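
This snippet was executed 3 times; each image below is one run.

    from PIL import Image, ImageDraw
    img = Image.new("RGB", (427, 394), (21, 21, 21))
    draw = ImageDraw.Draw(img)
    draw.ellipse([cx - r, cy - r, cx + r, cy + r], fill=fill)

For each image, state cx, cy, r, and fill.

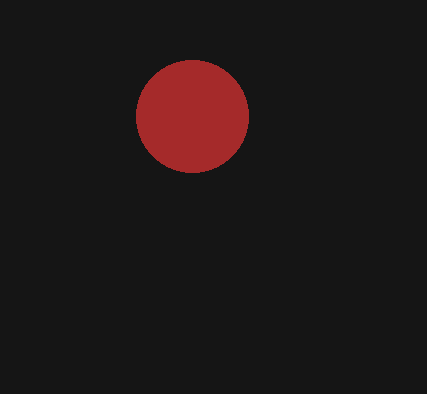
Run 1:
cx = 192
cy = 116
r = 56
fill = 'brown'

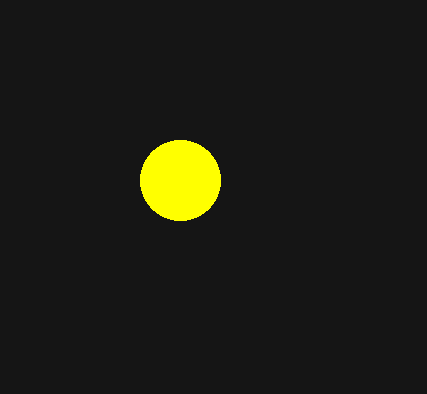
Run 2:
cx = 180; cy = 180; r = 40; fill = 'yellow'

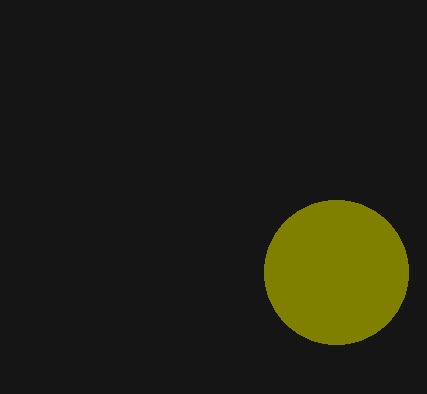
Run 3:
cx = 336
cy = 272
r = 72
fill = 'olive'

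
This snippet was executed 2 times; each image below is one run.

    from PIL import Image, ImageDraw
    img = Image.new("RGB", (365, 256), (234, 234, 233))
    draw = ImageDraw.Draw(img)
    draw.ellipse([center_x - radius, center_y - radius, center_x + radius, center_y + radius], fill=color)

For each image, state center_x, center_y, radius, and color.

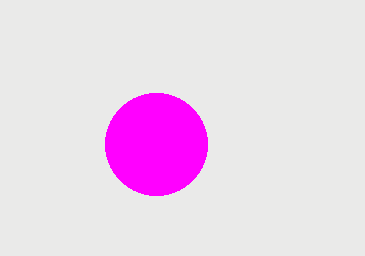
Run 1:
center_x = 156; center_y = 144; radius = 51; color = 'magenta'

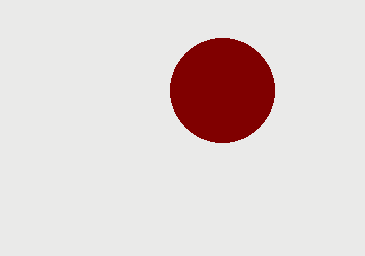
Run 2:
center_x = 222
center_y = 90
radius = 52
color = 'maroon'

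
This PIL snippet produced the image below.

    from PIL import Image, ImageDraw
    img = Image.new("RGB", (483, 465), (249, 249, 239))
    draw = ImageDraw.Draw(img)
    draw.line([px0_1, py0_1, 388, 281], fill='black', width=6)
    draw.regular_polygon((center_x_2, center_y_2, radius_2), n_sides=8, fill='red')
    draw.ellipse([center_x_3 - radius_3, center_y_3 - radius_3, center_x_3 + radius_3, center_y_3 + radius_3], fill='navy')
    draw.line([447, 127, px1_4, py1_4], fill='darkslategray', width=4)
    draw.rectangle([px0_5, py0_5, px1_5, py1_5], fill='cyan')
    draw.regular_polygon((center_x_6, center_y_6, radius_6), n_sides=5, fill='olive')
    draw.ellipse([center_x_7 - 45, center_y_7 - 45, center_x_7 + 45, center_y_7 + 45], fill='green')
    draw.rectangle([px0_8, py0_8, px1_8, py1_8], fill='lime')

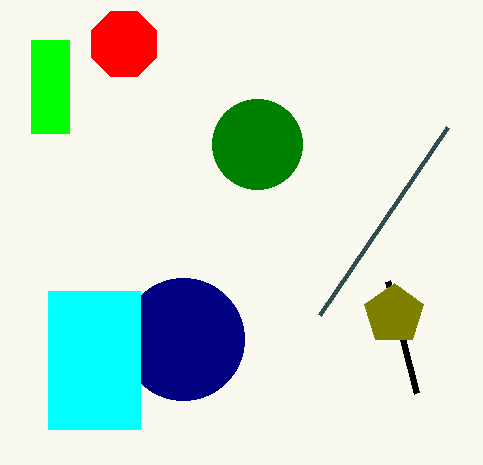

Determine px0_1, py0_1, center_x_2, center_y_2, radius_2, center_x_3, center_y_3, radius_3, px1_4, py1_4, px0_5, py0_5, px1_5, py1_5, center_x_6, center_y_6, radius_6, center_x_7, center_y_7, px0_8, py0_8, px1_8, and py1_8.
px0_1 = 417; py0_1 = 393; center_x_2 = 124; center_y_2 = 44; radius_2 = 35; center_x_3 = 183; center_y_3 = 339; radius_3 = 61; px1_4 = 319; py1_4 = 315; px0_5 = 48; py0_5 = 291; px1_5 = 140; py1_5 = 429; center_x_6 = 394; center_y_6 = 314; radius_6 = 31; center_x_7 = 257; center_y_7 = 144; px0_8 = 31; py0_8 = 40; px1_8 = 69; py1_8 = 133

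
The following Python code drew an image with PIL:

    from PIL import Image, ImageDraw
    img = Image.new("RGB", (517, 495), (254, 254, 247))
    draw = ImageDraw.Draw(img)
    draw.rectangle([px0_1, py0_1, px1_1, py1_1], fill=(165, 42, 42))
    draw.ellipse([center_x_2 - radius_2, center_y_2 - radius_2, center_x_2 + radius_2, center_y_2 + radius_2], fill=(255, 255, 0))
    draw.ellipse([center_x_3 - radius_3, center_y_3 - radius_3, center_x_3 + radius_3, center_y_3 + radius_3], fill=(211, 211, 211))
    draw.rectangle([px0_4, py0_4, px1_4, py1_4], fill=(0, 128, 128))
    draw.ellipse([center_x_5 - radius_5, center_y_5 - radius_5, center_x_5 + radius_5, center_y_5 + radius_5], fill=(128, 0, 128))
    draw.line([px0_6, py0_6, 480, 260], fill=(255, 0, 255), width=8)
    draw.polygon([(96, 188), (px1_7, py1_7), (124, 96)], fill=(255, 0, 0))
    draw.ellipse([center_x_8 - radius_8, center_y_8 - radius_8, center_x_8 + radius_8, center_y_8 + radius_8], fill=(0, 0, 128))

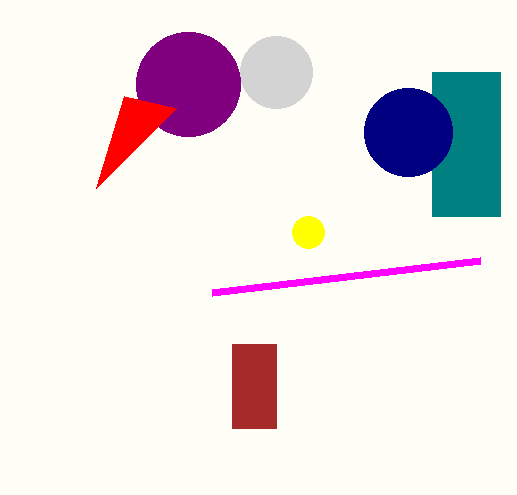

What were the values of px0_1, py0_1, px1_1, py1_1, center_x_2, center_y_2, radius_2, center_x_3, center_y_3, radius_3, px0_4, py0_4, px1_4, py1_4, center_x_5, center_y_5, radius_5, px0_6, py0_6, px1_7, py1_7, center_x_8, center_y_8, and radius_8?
px0_1 = 232, py0_1 = 344, px1_1 = 276, py1_1 = 428, center_x_2 = 308, center_y_2 = 232, radius_2 = 16, center_x_3 = 276, center_y_3 = 72, radius_3 = 36, px0_4 = 432, py0_4 = 72, px1_4 = 500, py1_4 = 216, center_x_5 = 188, center_y_5 = 84, radius_5 = 52, px0_6 = 212, py0_6 = 292, px1_7 = 176, py1_7 = 108, center_x_8 = 408, center_y_8 = 132, radius_8 = 44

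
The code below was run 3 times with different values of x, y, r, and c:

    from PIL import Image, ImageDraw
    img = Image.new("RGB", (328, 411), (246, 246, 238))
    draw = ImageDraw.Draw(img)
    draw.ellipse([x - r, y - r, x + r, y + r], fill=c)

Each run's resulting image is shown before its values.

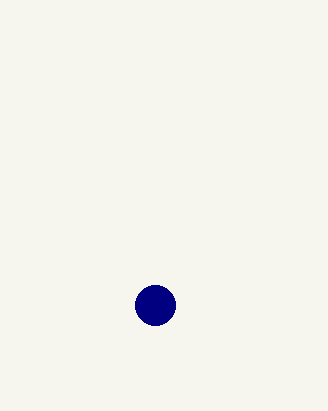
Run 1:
x = 155, y = 305, r = 20, c = 'navy'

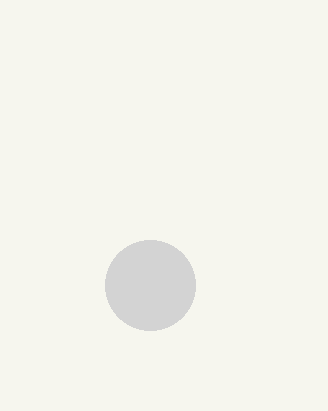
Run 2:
x = 150
y = 285
r = 45
c = 'lightgray'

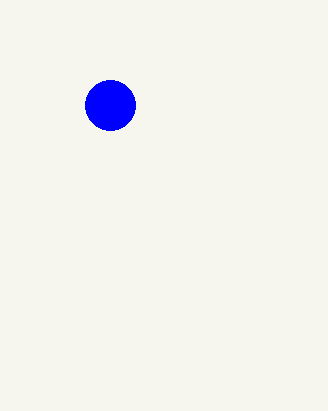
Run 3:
x = 110, y = 105, r = 25, c = 'blue'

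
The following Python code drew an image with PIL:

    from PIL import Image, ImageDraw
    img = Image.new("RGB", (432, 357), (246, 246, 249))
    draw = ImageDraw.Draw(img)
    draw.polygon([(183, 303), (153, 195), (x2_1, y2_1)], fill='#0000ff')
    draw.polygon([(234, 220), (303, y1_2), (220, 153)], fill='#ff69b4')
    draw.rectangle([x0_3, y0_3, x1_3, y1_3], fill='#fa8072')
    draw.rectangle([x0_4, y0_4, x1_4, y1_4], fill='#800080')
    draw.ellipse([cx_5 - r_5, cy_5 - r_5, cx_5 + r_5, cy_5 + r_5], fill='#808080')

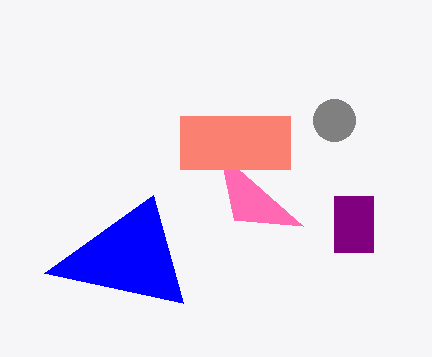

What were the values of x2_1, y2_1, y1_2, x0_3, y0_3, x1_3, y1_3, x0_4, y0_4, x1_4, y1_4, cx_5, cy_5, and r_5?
x2_1 = 44; y2_1 = 273; y1_2 = 226; x0_3 = 180; y0_3 = 116; x1_3 = 290; y1_3 = 169; x0_4 = 334; y0_4 = 196; x1_4 = 373; y1_4 = 252; cx_5 = 334; cy_5 = 120; r_5 = 21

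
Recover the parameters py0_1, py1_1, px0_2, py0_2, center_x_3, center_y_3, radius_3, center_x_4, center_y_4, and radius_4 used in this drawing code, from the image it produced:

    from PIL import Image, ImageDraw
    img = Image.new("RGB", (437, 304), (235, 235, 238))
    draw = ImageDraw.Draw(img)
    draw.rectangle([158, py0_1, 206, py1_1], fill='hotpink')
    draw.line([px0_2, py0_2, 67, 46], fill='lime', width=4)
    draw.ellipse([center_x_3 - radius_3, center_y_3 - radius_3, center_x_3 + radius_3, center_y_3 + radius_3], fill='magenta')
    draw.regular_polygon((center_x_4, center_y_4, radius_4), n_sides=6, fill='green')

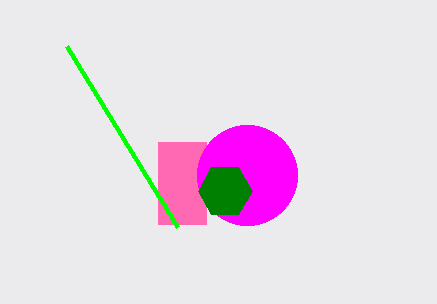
py0_1 = 142; py1_1 = 224; px0_2 = 178; py0_2 = 227; center_x_3 = 247; center_y_3 = 175; radius_3 = 50; center_x_4 = 225; center_y_4 = 191; radius_4 = 27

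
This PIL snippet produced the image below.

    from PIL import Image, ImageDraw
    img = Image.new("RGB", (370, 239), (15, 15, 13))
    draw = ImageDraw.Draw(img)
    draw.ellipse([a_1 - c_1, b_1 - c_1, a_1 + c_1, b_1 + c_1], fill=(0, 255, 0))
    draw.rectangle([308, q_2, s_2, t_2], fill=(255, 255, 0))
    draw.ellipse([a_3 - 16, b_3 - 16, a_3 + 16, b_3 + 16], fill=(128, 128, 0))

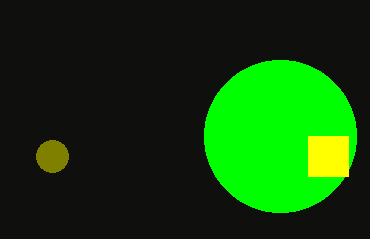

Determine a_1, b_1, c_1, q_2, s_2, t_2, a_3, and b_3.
a_1 = 280, b_1 = 136, c_1 = 76, q_2 = 136, s_2 = 348, t_2 = 176, a_3 = 52, b_3 = 156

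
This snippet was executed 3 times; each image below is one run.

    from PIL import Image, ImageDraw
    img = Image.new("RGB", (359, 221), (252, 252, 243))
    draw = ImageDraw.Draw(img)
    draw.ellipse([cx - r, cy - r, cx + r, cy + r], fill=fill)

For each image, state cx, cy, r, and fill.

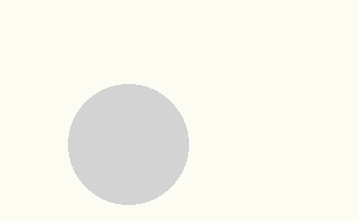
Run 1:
cx = 128; cy = 144; r = 60; fill = 'lightgray'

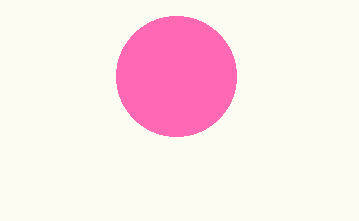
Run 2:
cx = 176
cy = 76
r = 60
fill = 'hotpink'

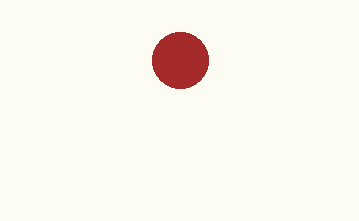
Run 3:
cx = 180; cy = 60; r = 28; fill = 'brown'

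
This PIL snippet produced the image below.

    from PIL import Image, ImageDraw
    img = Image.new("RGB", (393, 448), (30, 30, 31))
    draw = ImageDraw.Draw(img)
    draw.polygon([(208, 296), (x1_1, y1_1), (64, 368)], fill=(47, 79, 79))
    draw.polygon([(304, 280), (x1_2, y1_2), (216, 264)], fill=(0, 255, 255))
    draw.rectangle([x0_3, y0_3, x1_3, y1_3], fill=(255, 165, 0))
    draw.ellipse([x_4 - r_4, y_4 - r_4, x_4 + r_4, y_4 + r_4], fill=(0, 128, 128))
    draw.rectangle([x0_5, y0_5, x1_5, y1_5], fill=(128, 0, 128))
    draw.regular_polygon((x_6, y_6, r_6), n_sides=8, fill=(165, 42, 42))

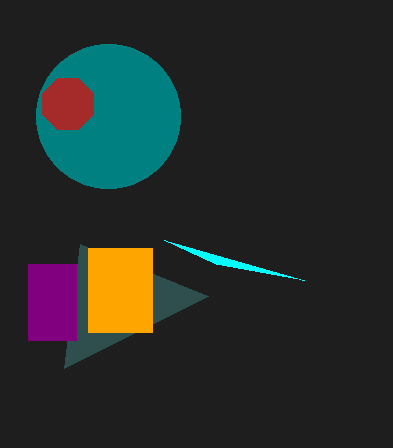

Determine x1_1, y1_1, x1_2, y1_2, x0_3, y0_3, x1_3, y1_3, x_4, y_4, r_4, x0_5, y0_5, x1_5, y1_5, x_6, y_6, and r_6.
x1_1 = 80
y1_1 = 244
x1_2 = 164
y1_2 = 240
x0_3 = 88
y0_3 = 248
x1_3 = 152
y1_3 = 332
x_4 = 108
y_4 = 116
r_4 = 72
x0_5 = 28
y0_5 = 264
x1_5 = 76
y1_5 = 340
x_6 = 68
y_6 = 104
r_6 = 28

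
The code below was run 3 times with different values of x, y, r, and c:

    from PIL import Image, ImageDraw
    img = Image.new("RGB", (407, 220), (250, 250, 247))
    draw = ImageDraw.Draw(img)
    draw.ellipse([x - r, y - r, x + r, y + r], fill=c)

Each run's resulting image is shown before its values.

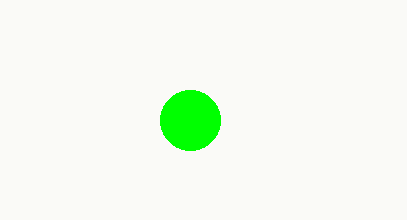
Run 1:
x = 190, y = 120, r = 30, c = 'lime'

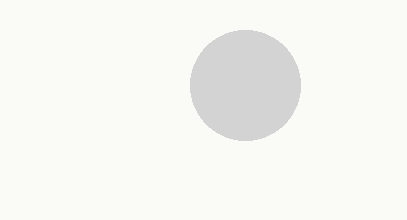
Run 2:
x = 245
y = 85
r = 55
c = 'lightgray'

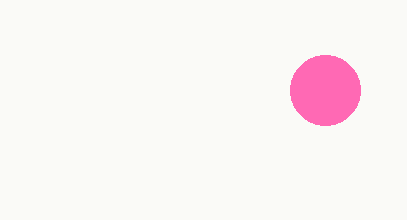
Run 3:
x = 325, y = 90, r = 35, c = 'hotpink'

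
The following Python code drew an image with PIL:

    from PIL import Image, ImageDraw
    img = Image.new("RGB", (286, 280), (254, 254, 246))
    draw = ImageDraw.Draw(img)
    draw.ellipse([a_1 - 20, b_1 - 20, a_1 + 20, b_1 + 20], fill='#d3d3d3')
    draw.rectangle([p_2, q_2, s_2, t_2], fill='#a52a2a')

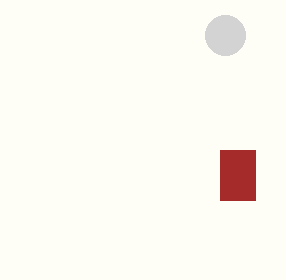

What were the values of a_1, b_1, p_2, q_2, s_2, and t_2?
a_1 = 225
b_1 = 35
p_2 = 220
q_2 = 150
s_2 = 255
t_2 = 200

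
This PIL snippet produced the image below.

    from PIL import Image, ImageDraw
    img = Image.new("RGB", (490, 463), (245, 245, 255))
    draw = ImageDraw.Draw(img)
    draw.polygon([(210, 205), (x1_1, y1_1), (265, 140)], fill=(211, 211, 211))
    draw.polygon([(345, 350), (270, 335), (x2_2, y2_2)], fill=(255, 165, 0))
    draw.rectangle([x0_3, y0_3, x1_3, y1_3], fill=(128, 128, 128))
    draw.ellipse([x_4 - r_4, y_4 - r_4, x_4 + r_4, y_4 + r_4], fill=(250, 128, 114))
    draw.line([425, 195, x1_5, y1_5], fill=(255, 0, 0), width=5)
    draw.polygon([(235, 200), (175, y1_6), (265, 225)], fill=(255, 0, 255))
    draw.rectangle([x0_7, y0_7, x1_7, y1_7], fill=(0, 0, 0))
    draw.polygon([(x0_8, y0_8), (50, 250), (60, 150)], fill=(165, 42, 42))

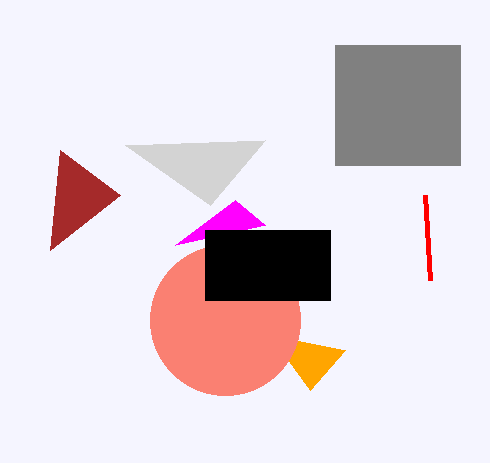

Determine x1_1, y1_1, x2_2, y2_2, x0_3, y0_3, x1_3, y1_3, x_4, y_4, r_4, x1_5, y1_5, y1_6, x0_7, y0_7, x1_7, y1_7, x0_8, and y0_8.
x1_1 = 125; y1_1 = 145; x2_2 = 310; y2_2 = 390; x0_3 = 335; y0_3 = 45; x1_3 = 460; y1_3 = 165; x_4 = 225; y_4 = 320; r_4 = 75; x1_5 = 430; y1_5 = 280; y1_6 = 245; x0_7 = 205; y0_7 = 230; x1_7 = 330; y1_7 = 300; x0_8 = 120; y0_8 = 195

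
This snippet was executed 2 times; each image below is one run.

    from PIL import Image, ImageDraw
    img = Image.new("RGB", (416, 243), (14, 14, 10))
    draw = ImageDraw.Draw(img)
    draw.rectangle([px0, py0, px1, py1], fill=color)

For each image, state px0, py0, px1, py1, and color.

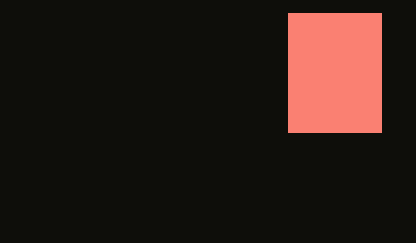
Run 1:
px0 = 288; py0 = 13; px1 = 381; py1 = 132; color = 'salmon'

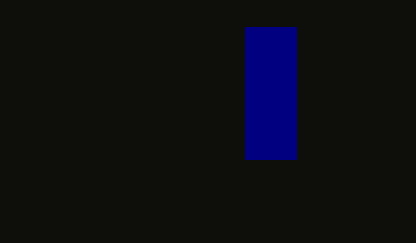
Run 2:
px0 = 245
py0 = 27
px1 = 296
py1 = 159
color = 'navy'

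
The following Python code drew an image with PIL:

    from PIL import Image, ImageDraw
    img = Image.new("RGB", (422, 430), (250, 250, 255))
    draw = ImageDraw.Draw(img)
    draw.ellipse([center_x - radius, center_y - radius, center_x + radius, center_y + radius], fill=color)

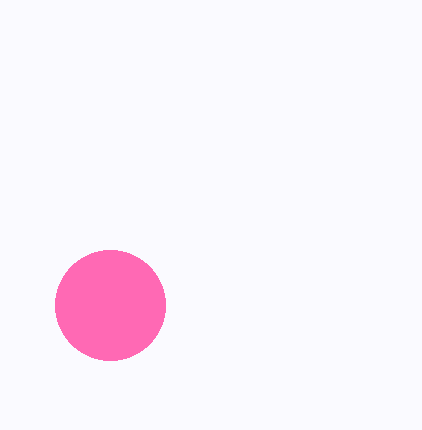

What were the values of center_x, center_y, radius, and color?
center_x = 110, center_y = 305, radius = 55, color = 'hotpink'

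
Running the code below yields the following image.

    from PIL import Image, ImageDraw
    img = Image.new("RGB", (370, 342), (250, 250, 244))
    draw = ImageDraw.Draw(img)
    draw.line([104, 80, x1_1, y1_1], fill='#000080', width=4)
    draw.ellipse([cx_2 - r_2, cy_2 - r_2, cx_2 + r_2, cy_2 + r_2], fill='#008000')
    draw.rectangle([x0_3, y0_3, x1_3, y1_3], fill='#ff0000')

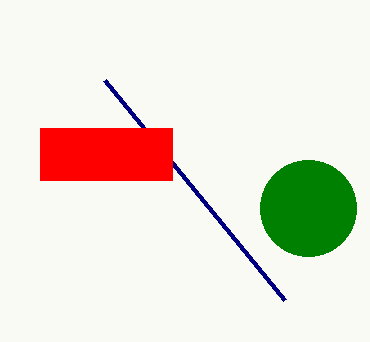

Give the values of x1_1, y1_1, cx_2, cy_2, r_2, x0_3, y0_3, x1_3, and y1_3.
x1_1 = 284, y1_1 = 300, cx_2 = 308, cy_2 = 208, r_2 = 48, x0_3 = 40, y0_3 = 128, x1_3 = 172, y1_3 = 180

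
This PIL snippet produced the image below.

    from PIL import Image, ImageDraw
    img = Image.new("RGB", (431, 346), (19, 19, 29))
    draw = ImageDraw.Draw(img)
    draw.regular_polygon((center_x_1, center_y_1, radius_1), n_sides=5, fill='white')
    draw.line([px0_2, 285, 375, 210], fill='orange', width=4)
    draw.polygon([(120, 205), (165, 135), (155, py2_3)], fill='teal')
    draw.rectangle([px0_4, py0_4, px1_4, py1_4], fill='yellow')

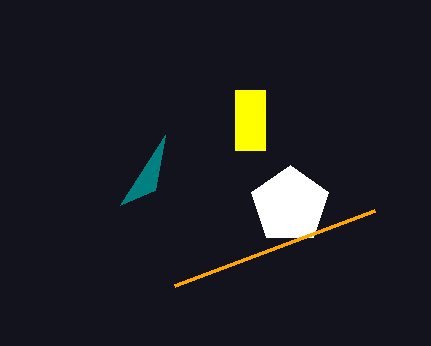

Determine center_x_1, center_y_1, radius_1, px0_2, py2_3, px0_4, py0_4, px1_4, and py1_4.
center_x_1 = 290, center_y_1 = 205, radius_1 = 40, px0_2 = 175, py2_3 = 190, px0_4 = 235, py0_4 = 90, px1_4 = 265, py1_4 = 150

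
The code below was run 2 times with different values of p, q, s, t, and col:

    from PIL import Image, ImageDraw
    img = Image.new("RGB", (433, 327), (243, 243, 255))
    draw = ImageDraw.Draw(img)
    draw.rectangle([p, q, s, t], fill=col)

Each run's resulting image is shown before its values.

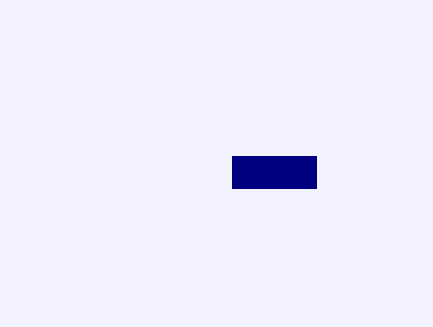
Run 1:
p = 232
q = 156
s = 316
t = 188
col = 'navy'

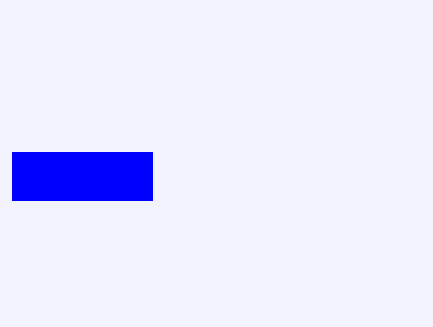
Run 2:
p = 12; q = 152; s = 152; t = 200; col = 'blue'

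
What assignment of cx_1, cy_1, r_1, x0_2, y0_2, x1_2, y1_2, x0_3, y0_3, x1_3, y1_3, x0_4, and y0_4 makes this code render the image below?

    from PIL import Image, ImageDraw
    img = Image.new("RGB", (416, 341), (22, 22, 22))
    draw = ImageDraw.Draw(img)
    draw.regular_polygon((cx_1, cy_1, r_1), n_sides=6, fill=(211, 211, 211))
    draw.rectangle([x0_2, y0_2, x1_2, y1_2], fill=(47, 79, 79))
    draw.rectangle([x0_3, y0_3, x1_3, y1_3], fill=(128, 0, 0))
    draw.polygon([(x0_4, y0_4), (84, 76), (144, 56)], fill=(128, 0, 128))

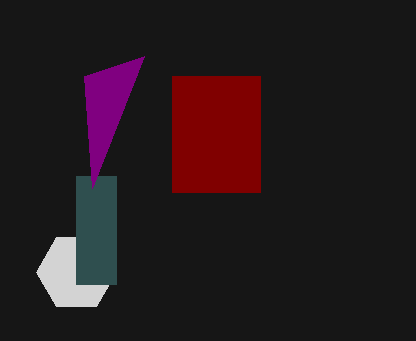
cx_1 = 76; cy_1 = 272; r_1 = 40; x0_2 = 76; y0_2 = 176; x1_2 = 116; y1_2 = 284; x0_3 = 172; y0_3 = 76; x1_3 = 260; y1_3 = 192; x0_4 = 92; y0_4 = 188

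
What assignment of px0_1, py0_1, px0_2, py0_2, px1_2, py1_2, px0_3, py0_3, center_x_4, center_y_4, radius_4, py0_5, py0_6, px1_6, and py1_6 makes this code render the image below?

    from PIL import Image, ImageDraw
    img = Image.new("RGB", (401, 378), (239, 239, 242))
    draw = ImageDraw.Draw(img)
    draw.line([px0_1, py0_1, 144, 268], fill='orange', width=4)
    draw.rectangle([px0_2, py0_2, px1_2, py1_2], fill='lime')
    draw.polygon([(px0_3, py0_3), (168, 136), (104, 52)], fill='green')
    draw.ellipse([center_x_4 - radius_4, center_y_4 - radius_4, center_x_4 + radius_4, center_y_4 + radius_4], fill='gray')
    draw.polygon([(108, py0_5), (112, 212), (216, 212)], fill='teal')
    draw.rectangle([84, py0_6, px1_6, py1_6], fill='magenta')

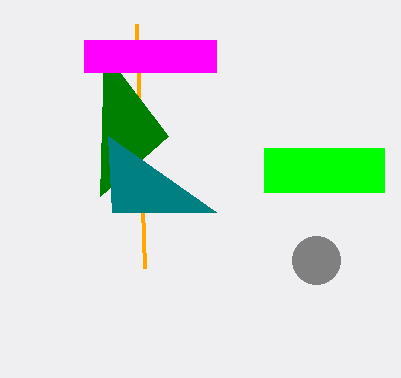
px0_1 = 136, py0_1 = 24, px0_2 = 264, py0_2 = 148, px1_2 = 384, py1_2 = 192, px0_3 = 100, py0_3 = 196, center_x_4 = 316, center_y_4 = 260, radius_4 = 24, py0_5 = 136, py0_6 = 40, px1_6 = 216, py1_6 = 72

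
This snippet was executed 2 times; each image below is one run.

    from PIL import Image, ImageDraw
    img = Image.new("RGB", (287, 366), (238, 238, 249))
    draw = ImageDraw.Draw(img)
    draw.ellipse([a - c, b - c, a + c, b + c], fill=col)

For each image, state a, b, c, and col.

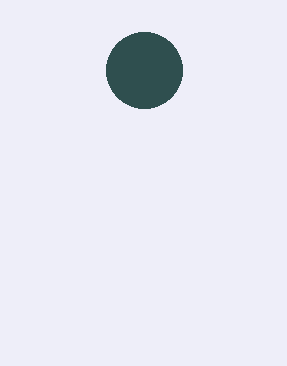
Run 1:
a = 144; b = 70; c = 38; col = 'darkslategray'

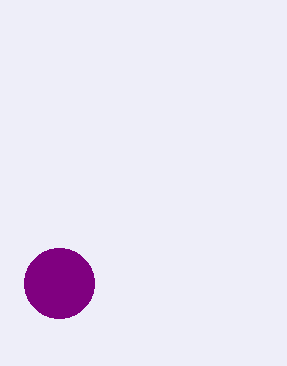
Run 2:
a = 59; b = 283; c = 35; col = 'purple'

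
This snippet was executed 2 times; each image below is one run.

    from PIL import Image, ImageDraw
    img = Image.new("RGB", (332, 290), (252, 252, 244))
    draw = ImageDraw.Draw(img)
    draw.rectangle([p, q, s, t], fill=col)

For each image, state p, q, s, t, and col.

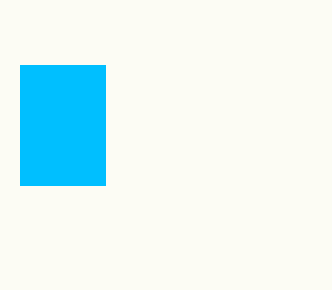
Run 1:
p = 20, q = 65, s = 105, t = 185, col = 'deepskyblue'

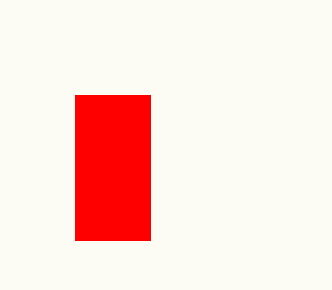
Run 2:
p = 75
q = 95
s = 150
t = 240
col = 'red'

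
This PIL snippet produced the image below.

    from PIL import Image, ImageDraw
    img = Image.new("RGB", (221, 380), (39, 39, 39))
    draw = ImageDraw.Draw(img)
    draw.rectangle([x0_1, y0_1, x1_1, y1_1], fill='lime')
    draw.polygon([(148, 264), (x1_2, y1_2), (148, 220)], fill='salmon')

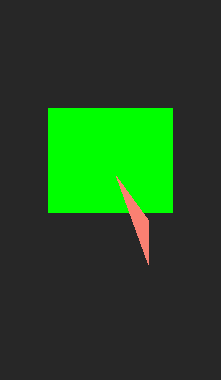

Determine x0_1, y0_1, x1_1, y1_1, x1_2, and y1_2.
x0_1 = 48; y0_1 = 108; x1_1 = 172; y1_1 = 212; x1_2 = 116; y1_2 = 176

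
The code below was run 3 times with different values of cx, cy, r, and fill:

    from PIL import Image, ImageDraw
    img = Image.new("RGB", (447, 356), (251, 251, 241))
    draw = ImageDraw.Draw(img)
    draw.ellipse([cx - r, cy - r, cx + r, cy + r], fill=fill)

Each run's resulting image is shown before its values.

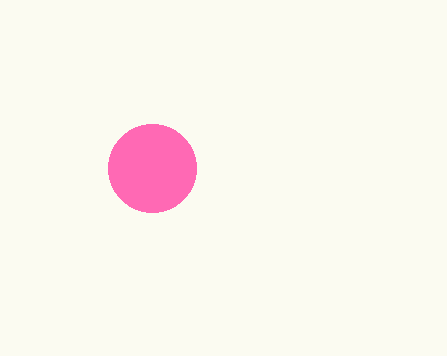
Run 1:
cx = 152; cy = 168; r = 44; fill = 'hotpink'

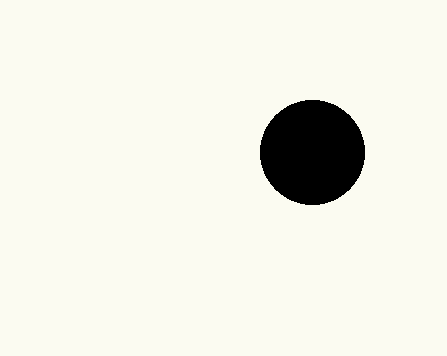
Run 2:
cx = 312, cy = 152, r = 52, fill = 'black'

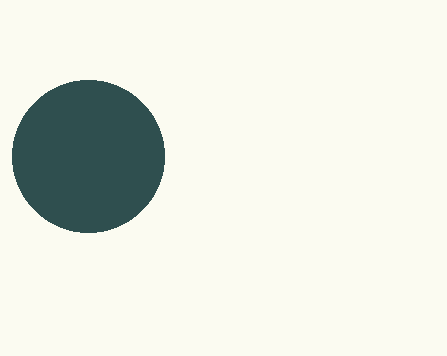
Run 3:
cx = 88; cy = 156; r = 76; fill = 'darkslategray'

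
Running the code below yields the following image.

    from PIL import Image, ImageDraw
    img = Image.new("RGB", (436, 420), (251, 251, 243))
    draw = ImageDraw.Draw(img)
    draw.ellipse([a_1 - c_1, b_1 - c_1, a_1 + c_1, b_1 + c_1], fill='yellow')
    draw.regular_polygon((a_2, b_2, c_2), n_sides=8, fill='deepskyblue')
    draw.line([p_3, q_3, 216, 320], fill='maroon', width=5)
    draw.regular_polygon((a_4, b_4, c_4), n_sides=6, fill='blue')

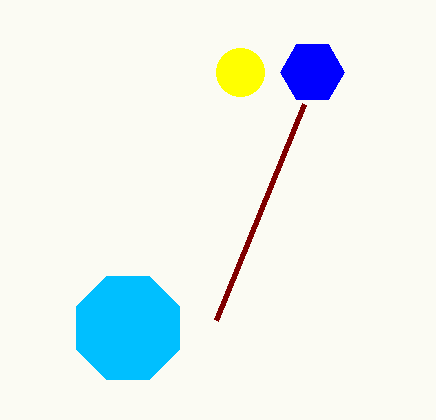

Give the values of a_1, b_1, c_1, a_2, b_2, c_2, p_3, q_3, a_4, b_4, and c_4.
a_1 = 240, b_1 = 72, c_1 = 24, a_2 = 128, b_2 = 328, c_2 = 56, p_3 = 304, q_3 = 104, a_4 = 312, b_4 = 72, c_4 = 32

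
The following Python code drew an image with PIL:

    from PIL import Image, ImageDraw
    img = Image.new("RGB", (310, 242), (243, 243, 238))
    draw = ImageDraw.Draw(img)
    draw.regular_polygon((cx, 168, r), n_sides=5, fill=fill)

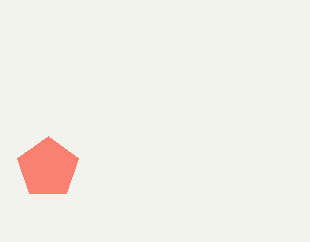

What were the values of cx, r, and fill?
cx = 48, r = 32, fill = 'salmon'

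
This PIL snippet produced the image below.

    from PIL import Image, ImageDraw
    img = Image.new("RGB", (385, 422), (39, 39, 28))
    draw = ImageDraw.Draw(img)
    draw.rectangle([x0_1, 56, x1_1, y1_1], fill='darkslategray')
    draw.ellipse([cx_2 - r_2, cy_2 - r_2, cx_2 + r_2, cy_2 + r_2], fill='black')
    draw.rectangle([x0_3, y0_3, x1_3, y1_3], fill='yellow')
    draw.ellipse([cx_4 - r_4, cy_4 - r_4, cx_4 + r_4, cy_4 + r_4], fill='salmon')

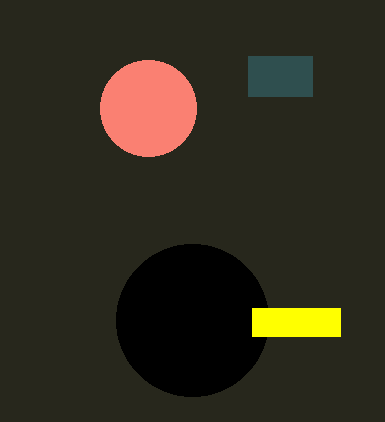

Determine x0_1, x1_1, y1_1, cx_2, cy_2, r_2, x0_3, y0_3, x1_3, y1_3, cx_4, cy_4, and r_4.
x0_1 = 248
x1_1 = 312
y1_1 = 96
cx_2 = 192
cy_2 = 320
r_2 = 76
x0_3 = 252
y0_3 = 308
x1_3 = 340
y1_3 = 336
cx_4 = 148
cy_4 = 108
r_4 = 48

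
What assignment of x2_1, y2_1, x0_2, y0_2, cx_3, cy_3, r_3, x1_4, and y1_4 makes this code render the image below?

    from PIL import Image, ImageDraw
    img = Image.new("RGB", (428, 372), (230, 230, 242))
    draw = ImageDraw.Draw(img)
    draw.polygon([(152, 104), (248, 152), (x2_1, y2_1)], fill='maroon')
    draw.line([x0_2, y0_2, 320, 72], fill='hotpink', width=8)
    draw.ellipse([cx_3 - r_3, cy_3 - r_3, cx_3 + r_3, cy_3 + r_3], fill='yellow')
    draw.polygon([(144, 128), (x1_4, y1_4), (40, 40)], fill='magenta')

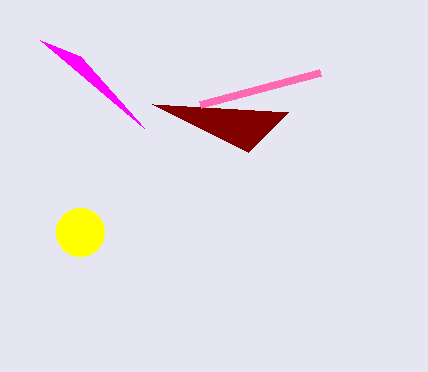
x2_1 = 288; y2_1 = 112; x0_2 = 200; y0_2 = 104; cx_3 = 80; cy_3 = 232; r_3 = 24; x1_4 = 80; y1_4 = 56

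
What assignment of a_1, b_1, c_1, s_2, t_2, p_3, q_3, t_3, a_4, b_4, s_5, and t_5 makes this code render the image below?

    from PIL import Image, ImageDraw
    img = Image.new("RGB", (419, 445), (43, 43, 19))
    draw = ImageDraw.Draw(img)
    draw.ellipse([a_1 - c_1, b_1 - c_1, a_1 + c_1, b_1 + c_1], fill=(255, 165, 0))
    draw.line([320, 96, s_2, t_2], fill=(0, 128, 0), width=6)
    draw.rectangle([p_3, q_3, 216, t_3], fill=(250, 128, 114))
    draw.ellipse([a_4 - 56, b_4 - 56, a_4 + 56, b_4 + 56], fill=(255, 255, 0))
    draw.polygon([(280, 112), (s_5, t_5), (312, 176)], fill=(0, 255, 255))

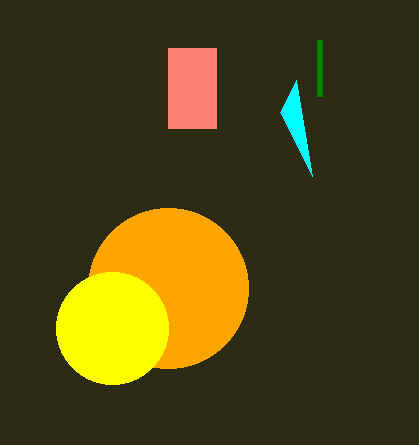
a_1 = 168, b_1 = 288, c_1 = 80, s_2 = 320, t_2 = 40, p_3 = 168, q_3 = 48, t_3 = 128, a_4 = 112, b_4 = 328, s_5 = 296, t_5 = 80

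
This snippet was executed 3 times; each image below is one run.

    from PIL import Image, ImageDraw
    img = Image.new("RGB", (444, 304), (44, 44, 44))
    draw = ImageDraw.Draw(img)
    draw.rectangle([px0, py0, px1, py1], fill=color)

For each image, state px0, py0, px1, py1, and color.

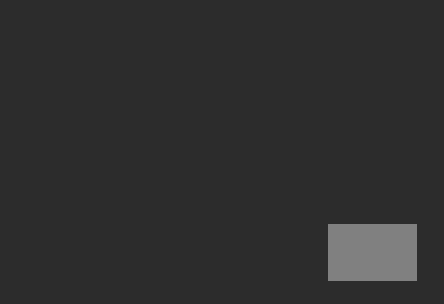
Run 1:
px0 = 328
py0 = 224
px1 = 416
py1 = 280
color = 'gray'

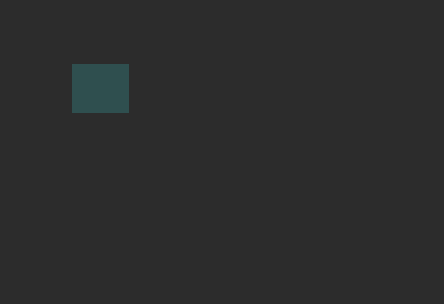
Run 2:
px0 = 72; py0 = 64; px1 = 128; py1 = 112; color = 'darkslategray'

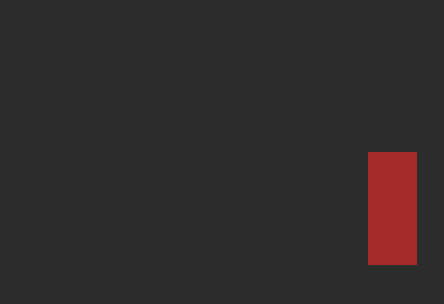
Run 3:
px0 = 368, py0 = 152, px1 = 416, py1 = 264, color = 'brown'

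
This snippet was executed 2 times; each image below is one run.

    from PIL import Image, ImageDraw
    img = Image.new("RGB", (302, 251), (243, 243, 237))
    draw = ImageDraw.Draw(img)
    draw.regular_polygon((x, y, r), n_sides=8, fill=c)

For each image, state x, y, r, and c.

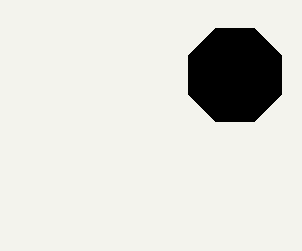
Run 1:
x = 235, y = 75, r = 50, c = 'black'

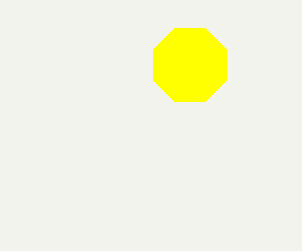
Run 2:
x = 190; y = 65; r = 40; c = 'yellow'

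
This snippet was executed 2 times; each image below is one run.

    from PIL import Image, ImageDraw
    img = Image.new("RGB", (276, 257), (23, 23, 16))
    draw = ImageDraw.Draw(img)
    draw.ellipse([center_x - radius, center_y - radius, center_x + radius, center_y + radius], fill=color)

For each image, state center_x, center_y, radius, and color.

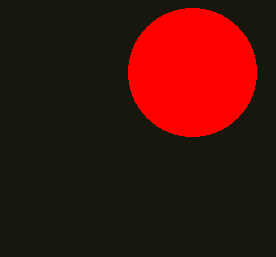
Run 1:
center_x = 192
center_y = 72
radius = 64
color = 'red'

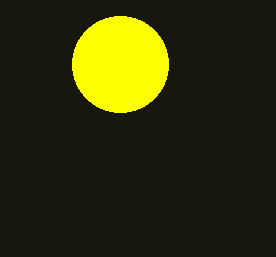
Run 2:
center_x = 120
center_y = 64
radius = 48
color = 'yellow'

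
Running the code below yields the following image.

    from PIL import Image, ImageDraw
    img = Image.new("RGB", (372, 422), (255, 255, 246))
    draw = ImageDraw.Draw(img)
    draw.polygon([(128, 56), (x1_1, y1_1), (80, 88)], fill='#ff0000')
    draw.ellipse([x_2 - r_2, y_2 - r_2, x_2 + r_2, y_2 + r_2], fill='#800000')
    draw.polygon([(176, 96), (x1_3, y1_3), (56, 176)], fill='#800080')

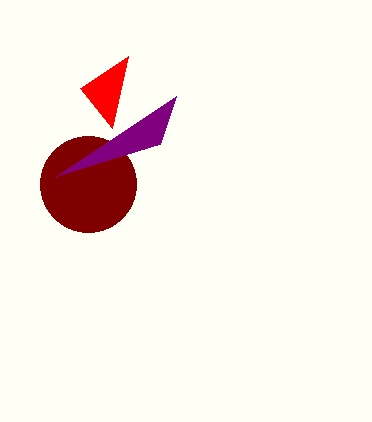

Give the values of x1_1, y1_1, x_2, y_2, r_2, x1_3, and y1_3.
x1_1 = 112
y1_1 = 128
x_2 = 88
y_2 = 184
r_2 = 48
x1_3 = 160
y1_3 = 144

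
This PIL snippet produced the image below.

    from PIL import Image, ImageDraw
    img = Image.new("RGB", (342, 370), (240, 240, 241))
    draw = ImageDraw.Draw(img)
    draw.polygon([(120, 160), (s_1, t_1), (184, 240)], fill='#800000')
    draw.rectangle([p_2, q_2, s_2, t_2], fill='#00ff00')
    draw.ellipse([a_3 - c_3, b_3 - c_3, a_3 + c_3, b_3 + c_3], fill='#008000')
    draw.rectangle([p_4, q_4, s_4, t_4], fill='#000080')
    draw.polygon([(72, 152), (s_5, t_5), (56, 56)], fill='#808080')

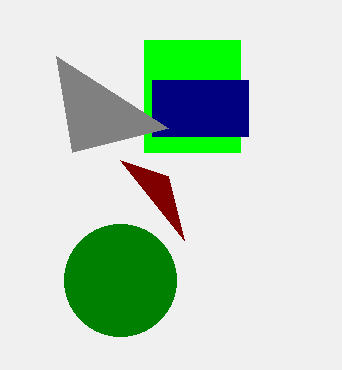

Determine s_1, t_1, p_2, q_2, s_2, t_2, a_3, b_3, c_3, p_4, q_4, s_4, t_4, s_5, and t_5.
s_1 = 168, t_1 = 176, p_2 = 144, q_2 = 40, s_2 = 240, t_2 = 152, a_3 = 120, b_3 = 280, c_3 = 56, p_4 = 152, q_4 = 80, s_4 = 248, t_4 = 136, s_5 = 168, t_5 = 128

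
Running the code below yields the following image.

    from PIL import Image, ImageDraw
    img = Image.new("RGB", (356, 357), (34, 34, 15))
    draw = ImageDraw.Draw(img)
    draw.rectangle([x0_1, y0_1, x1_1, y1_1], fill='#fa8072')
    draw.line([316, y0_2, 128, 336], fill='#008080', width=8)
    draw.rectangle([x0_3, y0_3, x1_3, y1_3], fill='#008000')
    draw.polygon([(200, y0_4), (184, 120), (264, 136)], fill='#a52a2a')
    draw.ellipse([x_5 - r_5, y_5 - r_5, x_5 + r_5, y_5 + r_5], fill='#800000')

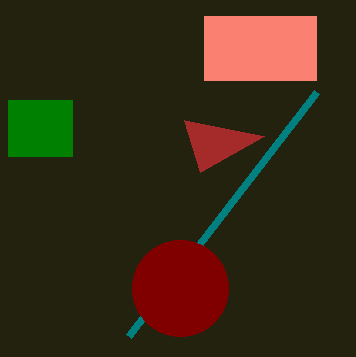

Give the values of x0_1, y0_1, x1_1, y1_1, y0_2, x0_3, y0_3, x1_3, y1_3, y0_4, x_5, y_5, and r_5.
x0_1 = 204; y0_1 = 16; x1_1 = 316; y1_1 = 80; y0_2 = 92; x0_3 = 8; y0_3 = 100; x1_3 = 72; y1_3 = 156; y0_4 = 172; x_5 = 180; y_5 = 288; r_5 = 48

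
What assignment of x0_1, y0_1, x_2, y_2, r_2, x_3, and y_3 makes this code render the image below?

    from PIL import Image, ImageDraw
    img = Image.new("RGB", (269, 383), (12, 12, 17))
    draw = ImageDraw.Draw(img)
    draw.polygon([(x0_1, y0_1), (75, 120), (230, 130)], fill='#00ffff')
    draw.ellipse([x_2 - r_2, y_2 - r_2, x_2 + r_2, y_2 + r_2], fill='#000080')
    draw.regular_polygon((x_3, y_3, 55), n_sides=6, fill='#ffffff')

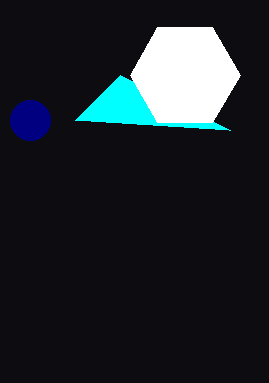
x0_1 = 120
y0_1 = 75
x_2 = 30
y_2 = 120
r_2 = 20
x_3 = 185
y_3 = 75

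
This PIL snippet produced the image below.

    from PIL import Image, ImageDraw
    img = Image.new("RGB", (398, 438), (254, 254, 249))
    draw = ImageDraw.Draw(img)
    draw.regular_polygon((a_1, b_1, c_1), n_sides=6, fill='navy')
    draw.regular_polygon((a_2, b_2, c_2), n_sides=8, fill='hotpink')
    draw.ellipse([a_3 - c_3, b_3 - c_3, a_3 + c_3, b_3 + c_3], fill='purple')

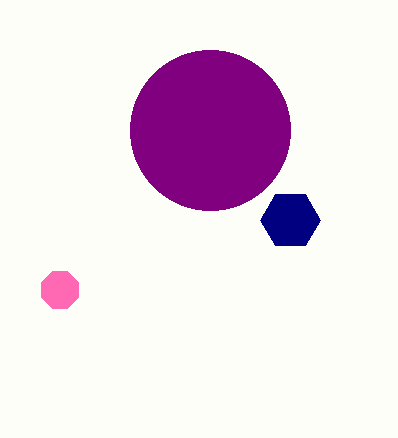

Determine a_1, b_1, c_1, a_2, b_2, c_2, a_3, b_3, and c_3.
a_1 = 290, b_1 = 220, c_1 = 30, a_2 = 60, b_2 = 290, c_2 = 20, a_3 = 210, b_3 = 130, c_3 = 80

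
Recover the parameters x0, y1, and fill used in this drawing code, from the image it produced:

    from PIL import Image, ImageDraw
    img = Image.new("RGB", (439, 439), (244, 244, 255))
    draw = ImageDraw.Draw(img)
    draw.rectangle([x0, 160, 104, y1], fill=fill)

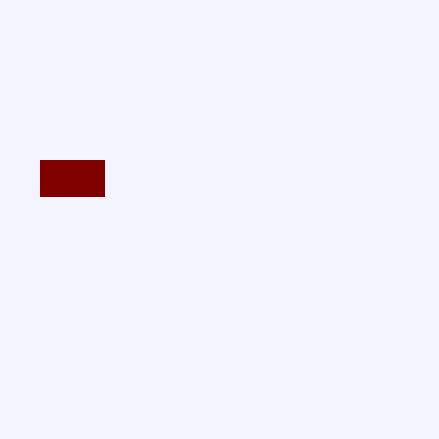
x0 = 40
y1 = 196
fill = 'maroon'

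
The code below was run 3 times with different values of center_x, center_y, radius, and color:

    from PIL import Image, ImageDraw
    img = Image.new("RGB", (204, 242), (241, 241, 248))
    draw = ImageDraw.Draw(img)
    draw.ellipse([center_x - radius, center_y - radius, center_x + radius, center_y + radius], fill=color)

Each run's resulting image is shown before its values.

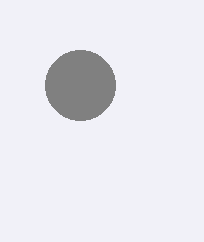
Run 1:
center_x = 80; center_y = 85; radius = 35; color = 'gray'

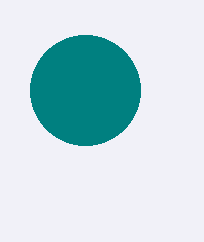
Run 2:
center_x = 85, center_y = 90, radius = 55, color = 'teal'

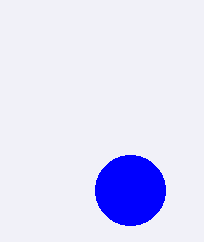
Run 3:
center_x = 130
center_y = 190
radius = 35
color = 'blue'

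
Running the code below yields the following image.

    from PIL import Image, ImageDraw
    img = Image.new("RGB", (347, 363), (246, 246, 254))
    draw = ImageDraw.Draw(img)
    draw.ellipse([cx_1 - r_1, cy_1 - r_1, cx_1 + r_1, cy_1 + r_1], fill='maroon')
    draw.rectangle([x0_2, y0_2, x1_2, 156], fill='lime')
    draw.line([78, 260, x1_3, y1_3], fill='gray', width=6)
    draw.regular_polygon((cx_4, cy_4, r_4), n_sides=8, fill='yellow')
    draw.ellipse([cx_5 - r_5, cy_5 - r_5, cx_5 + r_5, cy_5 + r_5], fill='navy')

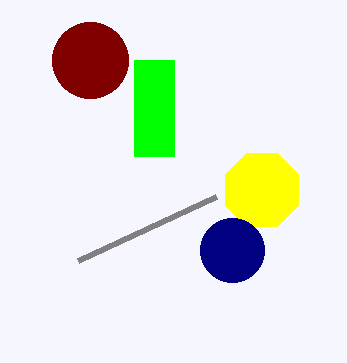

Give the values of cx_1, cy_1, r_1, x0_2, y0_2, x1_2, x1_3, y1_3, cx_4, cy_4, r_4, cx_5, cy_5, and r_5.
cx_1 = 90
cy_1 = 60
r_1 = 38
x0_2 = 134
y0_2 = 60
x1_2 = 174
x1_3 = 216
y1_3 = 196
cx_4 = 262
cy_4 = 190
r_4 = 40
cx_5 = 232
cy_5 = 250
r_5 = 32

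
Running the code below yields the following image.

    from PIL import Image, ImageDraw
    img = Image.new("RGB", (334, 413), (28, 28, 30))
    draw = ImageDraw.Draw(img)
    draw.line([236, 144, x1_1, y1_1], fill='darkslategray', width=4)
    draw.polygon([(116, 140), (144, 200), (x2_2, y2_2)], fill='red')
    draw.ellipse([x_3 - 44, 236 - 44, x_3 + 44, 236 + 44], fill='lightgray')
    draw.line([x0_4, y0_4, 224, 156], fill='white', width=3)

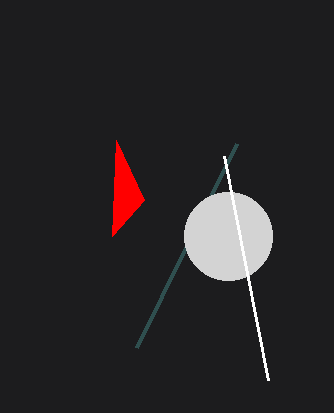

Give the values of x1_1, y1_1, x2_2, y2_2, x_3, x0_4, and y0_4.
x1_1 = 136
y1_1 = 348
x2_2 = 112
y2_2 = 236
x_3 = 228
x0_4 = 268
y0_4 = 380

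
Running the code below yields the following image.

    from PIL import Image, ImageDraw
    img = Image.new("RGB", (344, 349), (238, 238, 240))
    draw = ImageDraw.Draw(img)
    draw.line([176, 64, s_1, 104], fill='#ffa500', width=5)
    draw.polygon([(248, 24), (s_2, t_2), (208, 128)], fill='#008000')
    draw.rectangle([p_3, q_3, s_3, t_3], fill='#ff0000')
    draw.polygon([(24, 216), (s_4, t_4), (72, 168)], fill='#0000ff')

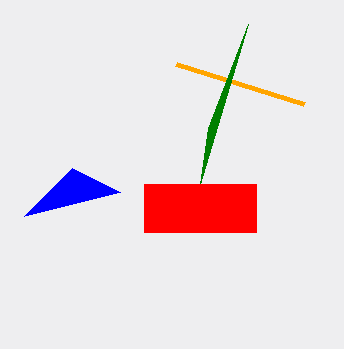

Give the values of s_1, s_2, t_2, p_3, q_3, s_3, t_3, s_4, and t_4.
s_1 = 304
s_2 = 200
t_2 = 184
p_3 = 144
q_3 = 184
s_3 = 256
t_3 = 232
s_4 = 120
t_4 = 192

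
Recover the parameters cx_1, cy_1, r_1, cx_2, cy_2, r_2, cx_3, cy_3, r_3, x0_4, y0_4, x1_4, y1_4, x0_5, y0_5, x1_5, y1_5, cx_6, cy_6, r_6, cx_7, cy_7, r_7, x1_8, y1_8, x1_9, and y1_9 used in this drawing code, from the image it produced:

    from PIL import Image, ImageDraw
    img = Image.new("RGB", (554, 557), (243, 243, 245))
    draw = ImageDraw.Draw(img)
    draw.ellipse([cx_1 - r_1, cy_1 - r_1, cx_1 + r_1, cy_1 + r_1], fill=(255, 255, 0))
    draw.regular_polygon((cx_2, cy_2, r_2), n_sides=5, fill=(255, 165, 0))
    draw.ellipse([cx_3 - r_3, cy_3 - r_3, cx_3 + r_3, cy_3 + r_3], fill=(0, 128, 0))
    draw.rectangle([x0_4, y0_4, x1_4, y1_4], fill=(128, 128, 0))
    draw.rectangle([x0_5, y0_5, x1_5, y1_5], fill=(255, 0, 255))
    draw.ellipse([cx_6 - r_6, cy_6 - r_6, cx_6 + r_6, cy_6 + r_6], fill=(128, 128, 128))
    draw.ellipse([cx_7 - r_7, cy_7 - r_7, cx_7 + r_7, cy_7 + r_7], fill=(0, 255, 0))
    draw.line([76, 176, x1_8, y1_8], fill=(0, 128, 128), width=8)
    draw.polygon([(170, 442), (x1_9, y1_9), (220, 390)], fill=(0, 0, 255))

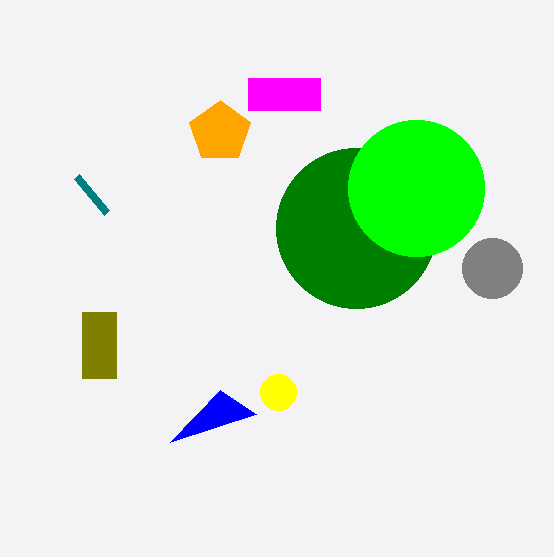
cx_1 = 278, cy_1 = 392, r_1 = 18, cx_2 = 220, cy_2 = 132, r_2 = 32, cx_3 = 356, cy_3 = 228, r_3 = 80, x0_4 = 82, y0_4 = 312, x1_4 = 116, y1_4 = 378, x0_5 = 248, y0_5 = 78, x1_5 = 320, y1_5 = 110, cx_6 = 492, cy_6 = 268, r_6 = 30, cx_7 = 416, cy_7 = 188, r_7 = 68, x1_8 = 106, y1_8 = 212, x1_9 = 256, y1_9 = 414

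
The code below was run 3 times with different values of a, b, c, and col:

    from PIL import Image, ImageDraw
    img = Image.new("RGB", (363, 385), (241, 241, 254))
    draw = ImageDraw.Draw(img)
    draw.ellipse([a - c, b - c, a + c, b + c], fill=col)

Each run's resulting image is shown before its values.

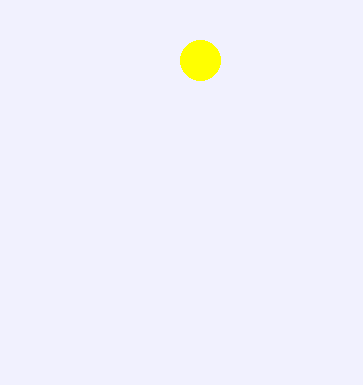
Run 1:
a = 200; b = 60; c = 20; col = 'yellow'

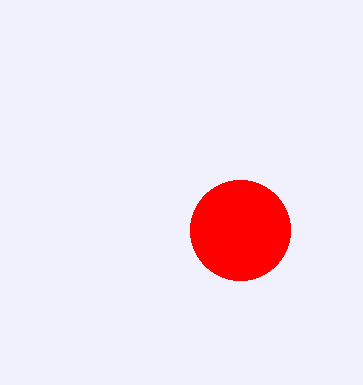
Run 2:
a = 240
b = 230
c = 50
col = 'red'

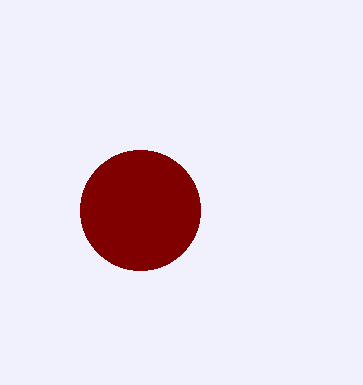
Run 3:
a = 140
b = 210
c = 60
col = 'maroon'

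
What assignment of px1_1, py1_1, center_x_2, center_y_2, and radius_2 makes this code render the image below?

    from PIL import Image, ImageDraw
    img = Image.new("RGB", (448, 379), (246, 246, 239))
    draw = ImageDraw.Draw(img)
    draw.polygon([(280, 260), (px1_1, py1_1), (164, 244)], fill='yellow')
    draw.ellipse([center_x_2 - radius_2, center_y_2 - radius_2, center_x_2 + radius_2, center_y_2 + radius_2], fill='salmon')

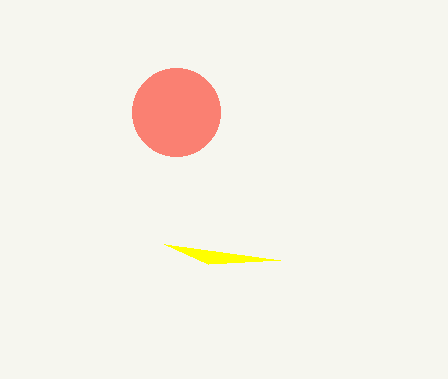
px1_1 = 208; py1_1 = 264; center_x_2 = 176; center_y_2 = 112; radius_2 = 44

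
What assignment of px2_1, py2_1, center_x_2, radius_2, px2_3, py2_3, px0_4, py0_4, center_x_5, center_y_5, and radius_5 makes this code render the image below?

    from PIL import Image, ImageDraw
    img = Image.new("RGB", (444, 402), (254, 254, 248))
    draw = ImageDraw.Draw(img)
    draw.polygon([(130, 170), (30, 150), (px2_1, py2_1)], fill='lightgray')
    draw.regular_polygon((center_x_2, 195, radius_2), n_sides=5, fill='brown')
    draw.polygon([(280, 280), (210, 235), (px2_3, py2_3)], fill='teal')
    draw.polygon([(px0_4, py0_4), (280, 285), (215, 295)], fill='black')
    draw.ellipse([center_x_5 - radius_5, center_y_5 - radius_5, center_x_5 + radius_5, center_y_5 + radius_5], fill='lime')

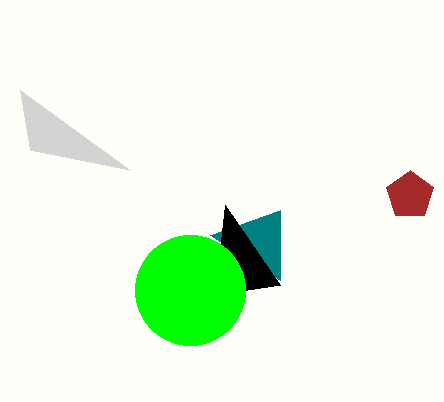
px2_1 = 20
py2_1 = 90
center_x_2 = 410
radius_2 = 25
px2_3 = 280
py2_3 = 210
px0_4 = 225
py0_4 = 205
center_x_5 = 190
center_y_5 = 290
radius_5 = 55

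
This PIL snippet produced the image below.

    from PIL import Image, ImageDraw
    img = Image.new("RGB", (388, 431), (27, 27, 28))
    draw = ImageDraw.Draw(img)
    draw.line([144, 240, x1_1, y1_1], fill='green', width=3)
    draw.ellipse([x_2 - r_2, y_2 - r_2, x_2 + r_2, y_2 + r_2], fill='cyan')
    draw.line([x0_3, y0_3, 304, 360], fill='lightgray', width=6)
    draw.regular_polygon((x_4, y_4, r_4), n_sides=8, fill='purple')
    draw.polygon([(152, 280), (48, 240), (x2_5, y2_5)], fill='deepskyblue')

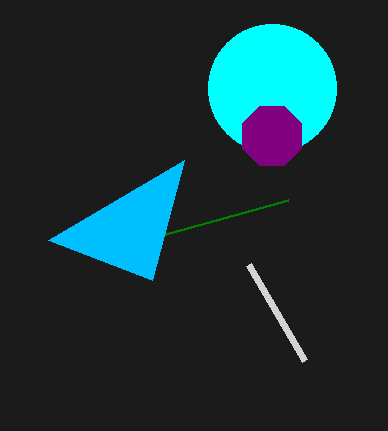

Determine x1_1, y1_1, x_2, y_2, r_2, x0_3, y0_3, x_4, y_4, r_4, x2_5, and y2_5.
x1_1 = 288
y1_1 = 200
x_2 = 272
y_2 = 88
r_2 = 64
x0_3 = 248
y0_3 = 264
x_4 = 272
y_4 = 136
r_4 = 32
x2_5 = 184
y2_5 = 160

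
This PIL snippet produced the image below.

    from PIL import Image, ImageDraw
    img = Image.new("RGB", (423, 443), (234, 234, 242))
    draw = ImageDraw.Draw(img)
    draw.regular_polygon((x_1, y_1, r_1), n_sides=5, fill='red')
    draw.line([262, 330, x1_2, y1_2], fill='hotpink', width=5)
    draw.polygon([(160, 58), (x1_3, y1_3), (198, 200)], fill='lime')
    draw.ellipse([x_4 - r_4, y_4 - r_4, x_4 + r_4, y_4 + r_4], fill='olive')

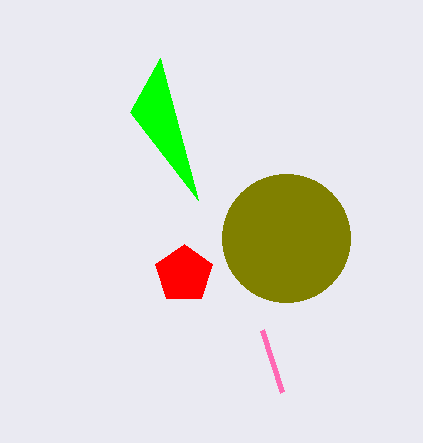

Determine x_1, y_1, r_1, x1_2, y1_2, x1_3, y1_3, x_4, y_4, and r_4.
x_1 = 184; y_1 = 274; r_1 = 30; x1_2 = 282; y1_2 = 392; x1_3 = 130; y1_3 = 112; x_4 = 286; y_4 = 238; r_4 = 64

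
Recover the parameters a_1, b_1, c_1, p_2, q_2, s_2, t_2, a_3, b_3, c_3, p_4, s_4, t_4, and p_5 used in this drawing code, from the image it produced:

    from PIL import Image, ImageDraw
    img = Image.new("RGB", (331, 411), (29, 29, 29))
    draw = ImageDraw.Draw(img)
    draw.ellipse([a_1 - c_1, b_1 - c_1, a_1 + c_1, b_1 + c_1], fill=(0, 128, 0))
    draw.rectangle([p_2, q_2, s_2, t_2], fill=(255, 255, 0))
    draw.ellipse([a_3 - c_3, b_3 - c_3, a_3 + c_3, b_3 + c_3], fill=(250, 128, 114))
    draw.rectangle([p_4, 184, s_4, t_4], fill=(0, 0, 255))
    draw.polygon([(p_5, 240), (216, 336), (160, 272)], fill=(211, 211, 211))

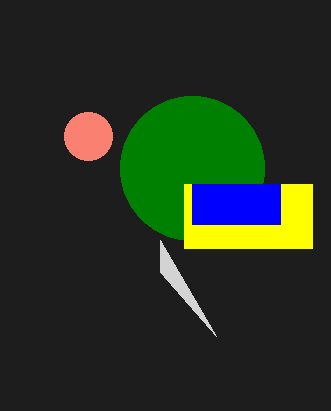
a_1 = 192; b_1 = 168; c_1 = 72; p_2 = 184; q_2 = 184; s_2 = 312; t_2 = 248; a_3 = 88; b_3 = 136; c_3 = 24; p_4 = 192; s_4 = 280; t_4 = 224; p_5 = 160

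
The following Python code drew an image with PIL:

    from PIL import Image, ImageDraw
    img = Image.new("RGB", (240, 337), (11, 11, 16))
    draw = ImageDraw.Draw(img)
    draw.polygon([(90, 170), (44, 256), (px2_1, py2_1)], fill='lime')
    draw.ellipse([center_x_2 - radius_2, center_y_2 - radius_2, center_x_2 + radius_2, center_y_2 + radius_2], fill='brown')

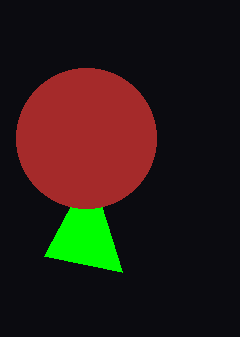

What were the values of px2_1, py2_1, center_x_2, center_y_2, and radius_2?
px2_1 = 122; py2_1 = 272; center_x_2 = 86; center_y_2 = 138; radius_2 = 70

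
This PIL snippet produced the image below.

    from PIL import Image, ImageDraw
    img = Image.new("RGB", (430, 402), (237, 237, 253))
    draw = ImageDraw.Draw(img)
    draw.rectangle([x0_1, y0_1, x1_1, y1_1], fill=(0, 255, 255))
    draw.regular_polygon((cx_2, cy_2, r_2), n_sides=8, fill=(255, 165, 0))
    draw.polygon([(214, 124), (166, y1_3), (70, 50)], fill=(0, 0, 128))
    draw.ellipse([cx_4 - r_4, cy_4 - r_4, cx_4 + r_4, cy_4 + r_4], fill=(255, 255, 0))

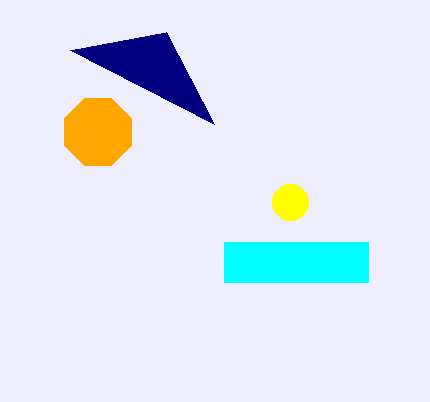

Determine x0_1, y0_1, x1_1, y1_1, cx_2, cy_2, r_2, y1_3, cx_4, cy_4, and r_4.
x0_1 = 224, y0_1 = 242, x1_1 = 368, y1_1 = 282, cx_2 = 98, cy_2 = 132, r_2 = 36, y1_3 = 32, cx_4 = 290, cy_4 = 202, r_4 = 18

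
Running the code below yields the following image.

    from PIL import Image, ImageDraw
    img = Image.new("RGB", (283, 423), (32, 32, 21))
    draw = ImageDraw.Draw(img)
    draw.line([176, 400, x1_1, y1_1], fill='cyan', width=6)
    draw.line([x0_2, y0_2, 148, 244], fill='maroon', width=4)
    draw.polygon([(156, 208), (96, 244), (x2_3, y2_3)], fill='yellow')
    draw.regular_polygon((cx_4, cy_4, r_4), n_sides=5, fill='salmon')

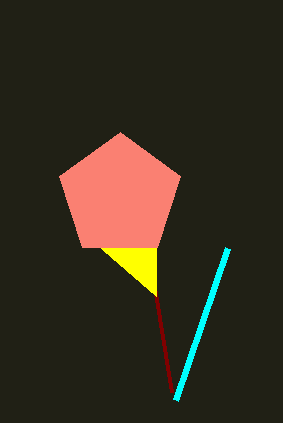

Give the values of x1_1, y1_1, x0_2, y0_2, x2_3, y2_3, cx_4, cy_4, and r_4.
x1_1 = 228
y1_1 = 248
x0_2 = 172
y0_2 = 392
x2_3 = 156
y2_3 = 296
cx_4 = 120
cy_4 = 196
r_4 = 64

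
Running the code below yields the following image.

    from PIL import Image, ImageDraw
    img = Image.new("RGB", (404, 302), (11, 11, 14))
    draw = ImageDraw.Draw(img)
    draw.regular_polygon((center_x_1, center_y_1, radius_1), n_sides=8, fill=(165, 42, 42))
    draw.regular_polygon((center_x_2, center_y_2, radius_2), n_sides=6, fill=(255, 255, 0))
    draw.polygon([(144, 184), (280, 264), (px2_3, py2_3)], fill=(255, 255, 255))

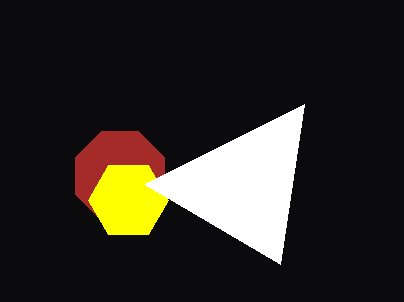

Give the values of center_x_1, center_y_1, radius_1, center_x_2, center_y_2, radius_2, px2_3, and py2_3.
center_x_1 = 120, center_y_1 = 176, radius_1 = 48, center_x_2 = 128, center_y_2 = 200, radius_2 = 40, px2_3 = 304, py2_3 = 104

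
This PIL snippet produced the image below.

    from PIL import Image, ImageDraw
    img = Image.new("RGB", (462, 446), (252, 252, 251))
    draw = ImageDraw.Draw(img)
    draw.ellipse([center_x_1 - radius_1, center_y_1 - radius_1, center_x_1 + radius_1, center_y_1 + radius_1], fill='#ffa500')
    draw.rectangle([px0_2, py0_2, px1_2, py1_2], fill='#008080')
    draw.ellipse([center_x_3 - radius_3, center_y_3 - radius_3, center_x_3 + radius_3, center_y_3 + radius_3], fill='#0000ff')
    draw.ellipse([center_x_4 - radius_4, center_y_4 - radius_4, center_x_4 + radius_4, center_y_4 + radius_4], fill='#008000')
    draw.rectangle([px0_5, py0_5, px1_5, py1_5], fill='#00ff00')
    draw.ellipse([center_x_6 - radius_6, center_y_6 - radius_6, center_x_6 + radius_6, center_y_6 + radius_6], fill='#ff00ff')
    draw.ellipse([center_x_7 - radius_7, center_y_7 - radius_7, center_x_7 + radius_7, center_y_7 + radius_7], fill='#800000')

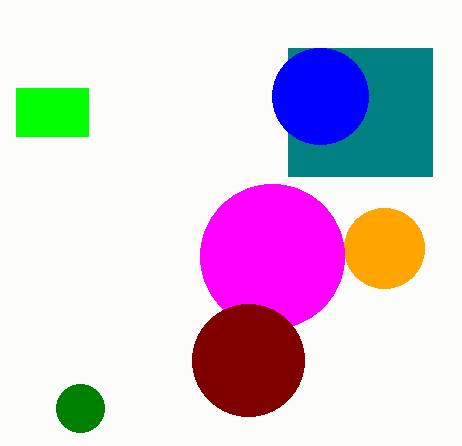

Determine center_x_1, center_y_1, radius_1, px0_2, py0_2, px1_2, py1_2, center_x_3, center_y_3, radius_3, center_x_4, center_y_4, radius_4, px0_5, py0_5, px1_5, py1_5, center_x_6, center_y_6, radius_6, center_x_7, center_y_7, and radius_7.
center_x_1 = 384; center_y_1 = 248; radius_1 = 40; px0_2 = 288; py0_2 = 48; px1_2 = 432; py1_2 = 176; center_x_3 = 320; center_y_3 = 96; radius_3 = 48; center_x_4 = 80; center_y_4 = 408; radius_4 = 24; px0_5 = 16; py0_5 = 88; px1_5 = 88; py1_5 = 136; center_x_6 = 272; center_y_6 = 256; radius_6 = 72; center_x_7 = 248; center_y_7 = 360; radius_7 = 56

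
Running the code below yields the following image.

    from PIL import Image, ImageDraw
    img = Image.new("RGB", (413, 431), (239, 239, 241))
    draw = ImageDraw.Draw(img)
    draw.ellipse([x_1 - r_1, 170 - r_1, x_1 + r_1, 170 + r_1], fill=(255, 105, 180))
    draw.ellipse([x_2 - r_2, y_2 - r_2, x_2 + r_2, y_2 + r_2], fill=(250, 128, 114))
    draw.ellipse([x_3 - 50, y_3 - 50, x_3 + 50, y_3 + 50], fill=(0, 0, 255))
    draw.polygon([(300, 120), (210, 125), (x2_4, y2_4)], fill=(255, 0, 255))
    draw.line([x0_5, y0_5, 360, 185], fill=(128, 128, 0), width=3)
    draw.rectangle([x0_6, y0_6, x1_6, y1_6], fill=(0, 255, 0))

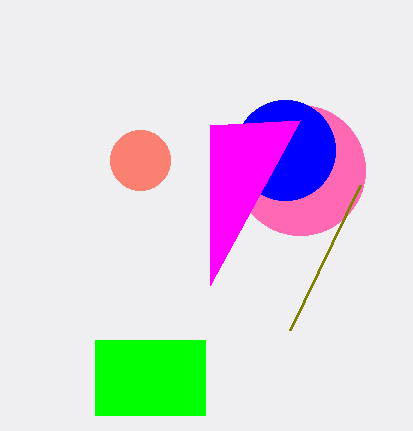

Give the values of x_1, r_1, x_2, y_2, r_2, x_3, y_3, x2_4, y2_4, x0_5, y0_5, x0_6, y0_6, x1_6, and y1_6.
x_1 = 300
r_1 = 65
x_2 = 140
y_2 = 160
r_2 = 30
x_3 = 285
y_3 = 150
x2_4 = 210
y2_4 = 285
x0_5 = 290
y0_5 = 330
x0_6 = 95
y0_6 = 340
x1_6 = 205
y1_6 = 415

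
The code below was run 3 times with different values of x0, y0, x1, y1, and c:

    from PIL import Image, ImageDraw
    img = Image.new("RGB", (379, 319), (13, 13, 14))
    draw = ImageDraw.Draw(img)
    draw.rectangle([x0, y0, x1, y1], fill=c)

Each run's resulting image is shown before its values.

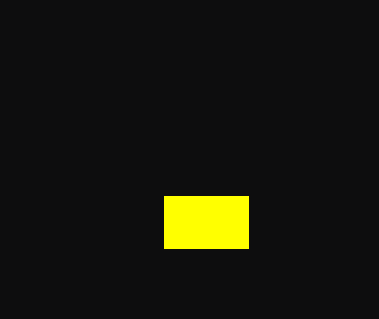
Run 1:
x0 = 164
y0 = 196
x1 = 248
y1 = 248
c = 'yellow'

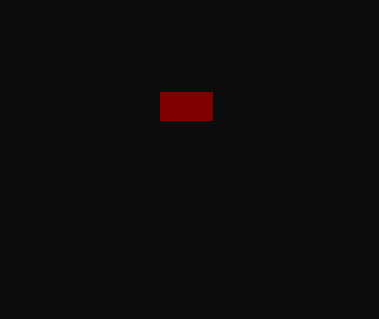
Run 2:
x0 = 160; y0 = 92; x1 = 212; y1 = 120; c = 'maroon'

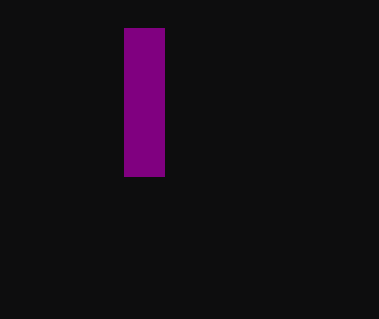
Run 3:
x0 = 124
y0 = 28
x1 = 164
y1 = 176
c = 'purple'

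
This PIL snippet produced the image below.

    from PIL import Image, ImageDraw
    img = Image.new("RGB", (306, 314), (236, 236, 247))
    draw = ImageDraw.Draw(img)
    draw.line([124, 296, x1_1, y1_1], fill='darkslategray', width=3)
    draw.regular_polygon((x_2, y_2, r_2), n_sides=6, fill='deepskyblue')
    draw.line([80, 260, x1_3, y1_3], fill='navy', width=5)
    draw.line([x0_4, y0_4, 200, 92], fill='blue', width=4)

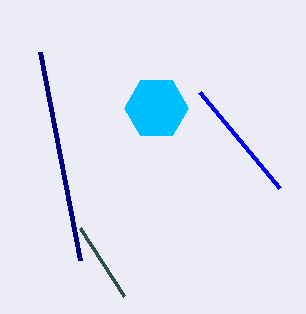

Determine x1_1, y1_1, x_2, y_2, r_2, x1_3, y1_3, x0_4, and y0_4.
x1_1 = 80, y1_1 = 228, x_2 = 156, y_2 = 108, r_2 = 32, x1_3 = 40, y1_3 = 52, x0_4 = 280, y0_4 = 188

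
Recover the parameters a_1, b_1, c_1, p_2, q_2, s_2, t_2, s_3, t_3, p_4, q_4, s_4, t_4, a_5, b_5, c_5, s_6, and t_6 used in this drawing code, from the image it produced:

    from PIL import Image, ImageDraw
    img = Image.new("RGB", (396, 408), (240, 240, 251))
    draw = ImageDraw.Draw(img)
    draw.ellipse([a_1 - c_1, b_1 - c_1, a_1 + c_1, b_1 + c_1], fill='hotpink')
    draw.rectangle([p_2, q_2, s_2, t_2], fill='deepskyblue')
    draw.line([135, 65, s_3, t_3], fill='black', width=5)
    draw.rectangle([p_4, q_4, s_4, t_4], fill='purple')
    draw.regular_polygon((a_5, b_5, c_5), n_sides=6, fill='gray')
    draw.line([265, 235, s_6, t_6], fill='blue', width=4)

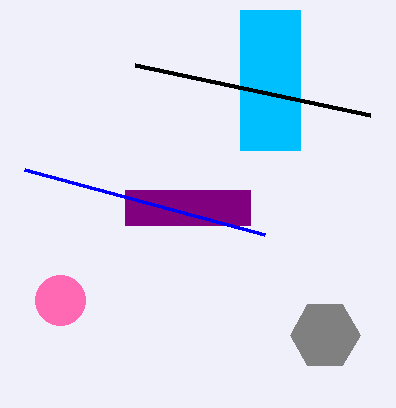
a_1 = 60; b_1 = 300; c_1 = 25; p_2 = 240; q_2 = 10; s_2 = 300; t_2 = 150; s_3 = 370; t_3 = 115; p_4 = 125; q_4 = 190; s_4 = 250; t_4 = 225; a_5 = 325; b_5 = 335; c_5 = 35; s_6 = 25; t_6 = 170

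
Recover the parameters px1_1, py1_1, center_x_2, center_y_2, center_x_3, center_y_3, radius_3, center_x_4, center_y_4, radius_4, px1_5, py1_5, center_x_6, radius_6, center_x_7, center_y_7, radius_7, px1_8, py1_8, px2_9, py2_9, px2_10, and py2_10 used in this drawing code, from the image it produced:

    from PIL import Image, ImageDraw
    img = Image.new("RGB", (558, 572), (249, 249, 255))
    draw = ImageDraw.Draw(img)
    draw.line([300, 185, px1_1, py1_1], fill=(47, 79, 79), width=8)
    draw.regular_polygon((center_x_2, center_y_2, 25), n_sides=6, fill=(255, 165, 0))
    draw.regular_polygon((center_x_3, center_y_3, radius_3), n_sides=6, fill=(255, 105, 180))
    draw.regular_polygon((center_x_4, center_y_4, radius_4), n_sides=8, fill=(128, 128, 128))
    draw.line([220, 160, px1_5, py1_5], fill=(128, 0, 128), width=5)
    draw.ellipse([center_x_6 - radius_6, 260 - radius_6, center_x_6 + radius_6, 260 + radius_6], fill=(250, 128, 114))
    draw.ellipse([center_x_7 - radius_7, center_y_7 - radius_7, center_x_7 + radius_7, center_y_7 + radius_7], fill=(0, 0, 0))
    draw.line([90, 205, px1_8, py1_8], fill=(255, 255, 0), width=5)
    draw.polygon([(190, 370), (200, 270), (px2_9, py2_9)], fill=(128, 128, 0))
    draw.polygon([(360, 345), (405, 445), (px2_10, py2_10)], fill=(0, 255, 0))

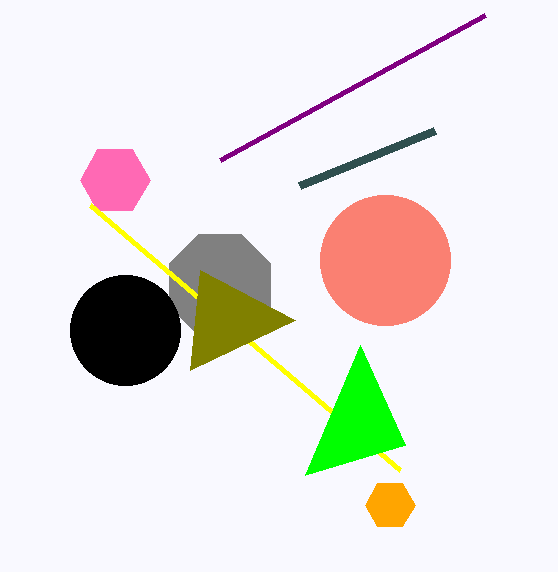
px1_1 = 435
py1_1 = 130
center_x_2 = 390
center_y_2 = 505
center_x_3 = 115
center_y_3 = 180
radius_3 = 35
center_x_4 = 220
center_y_4 = 285
radius_4 = 55
px1_5 = 485
py1_5 = 15
center_x_6 = 385
radius_6 = 65
center_x_7 = 125
center_y_7 = 330
radius_7 = 55
px1_8 = 400
py1_8 = 470
px2_9 = 295
py2_9 = 320
px2_10 = 305
py2_10 = 475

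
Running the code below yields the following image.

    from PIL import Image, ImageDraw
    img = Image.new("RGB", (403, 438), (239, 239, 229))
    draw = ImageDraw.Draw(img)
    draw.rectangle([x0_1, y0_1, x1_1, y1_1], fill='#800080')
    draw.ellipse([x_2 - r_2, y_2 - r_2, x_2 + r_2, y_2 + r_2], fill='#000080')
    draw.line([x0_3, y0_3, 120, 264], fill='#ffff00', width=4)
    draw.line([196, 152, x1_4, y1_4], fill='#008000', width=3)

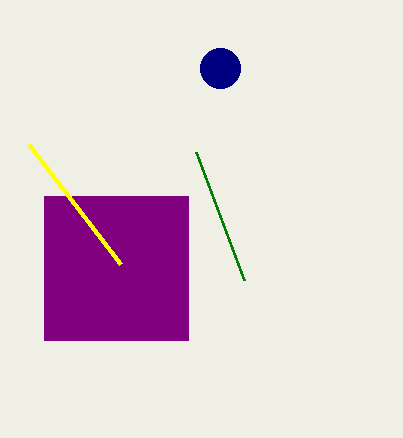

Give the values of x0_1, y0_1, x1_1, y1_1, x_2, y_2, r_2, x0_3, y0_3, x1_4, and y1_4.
x0_1 = 44; y0_1 = 196; x1_1 = 188; y1_1 = 340; x_2 = 220; y_2 = 68; r_2 = 20; x0_3 = 28; y0_3 = 144; x1_4 = 244; y1_4 = 280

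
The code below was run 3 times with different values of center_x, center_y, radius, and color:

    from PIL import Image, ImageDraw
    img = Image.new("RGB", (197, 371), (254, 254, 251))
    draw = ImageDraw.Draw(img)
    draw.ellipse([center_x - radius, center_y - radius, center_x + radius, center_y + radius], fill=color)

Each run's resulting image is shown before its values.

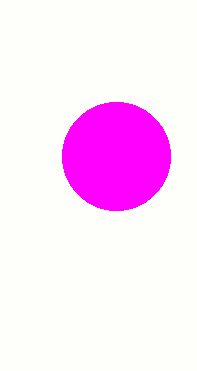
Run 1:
center_x = 116; center_y = 156; radius = 54; color = 'magenta'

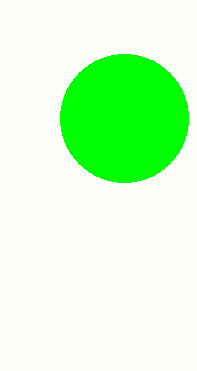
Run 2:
center_x = 124
center_y = 118
radius = 64
color = 'lime'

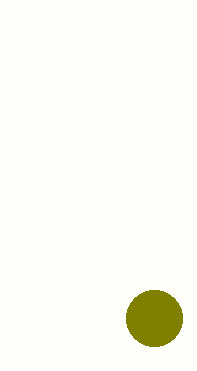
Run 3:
center_x = 154; center_y = 318; radius = 28; color = 'olive'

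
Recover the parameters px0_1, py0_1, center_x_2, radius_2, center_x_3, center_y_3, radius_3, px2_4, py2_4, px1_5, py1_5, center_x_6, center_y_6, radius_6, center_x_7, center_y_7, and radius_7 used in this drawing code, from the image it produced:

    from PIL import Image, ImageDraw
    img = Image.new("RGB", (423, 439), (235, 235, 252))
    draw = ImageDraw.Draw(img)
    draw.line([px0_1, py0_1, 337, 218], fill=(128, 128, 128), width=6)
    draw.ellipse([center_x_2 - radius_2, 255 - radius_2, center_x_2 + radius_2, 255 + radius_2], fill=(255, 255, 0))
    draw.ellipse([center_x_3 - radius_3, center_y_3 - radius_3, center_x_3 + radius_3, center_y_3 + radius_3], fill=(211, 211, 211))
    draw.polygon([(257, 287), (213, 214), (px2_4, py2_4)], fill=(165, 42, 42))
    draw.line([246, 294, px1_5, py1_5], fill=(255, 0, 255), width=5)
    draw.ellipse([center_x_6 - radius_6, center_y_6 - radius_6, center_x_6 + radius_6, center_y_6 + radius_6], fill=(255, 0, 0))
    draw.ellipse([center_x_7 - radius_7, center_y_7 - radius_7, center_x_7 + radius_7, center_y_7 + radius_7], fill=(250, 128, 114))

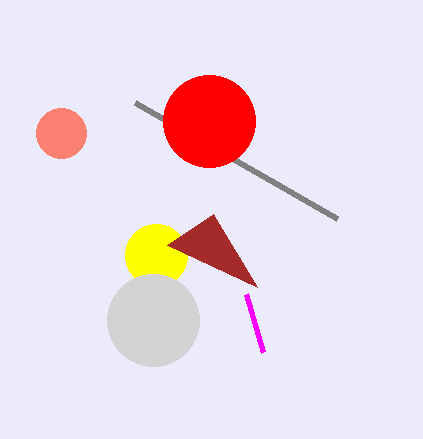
px0_1 = 135, py0_1 = 102, center_x_2 = 156, radius_2 = 31, center_x_3 = 153, center_y_3 = 320, radius_3 = 46, px2_4 = 167, py2_4 = 245, px1_5 = 263, py1_5 = 352, center_x_6 = 209, center_y_6 = 121, radius_6 = 46, center_x_7 = 61, center_y_7 = 133, radius_7 = 25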